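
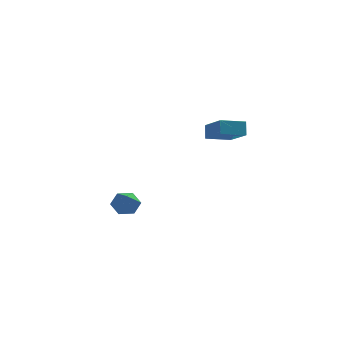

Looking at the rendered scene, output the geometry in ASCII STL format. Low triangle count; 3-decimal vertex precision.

solid 
facet normal -0.045 0.741 -0.671
outer loop
vertex -2.085 2.208 -5.119
vertex -2.531 2.639 -4.613
vertex -1.734 2.702 -4.597
endloop
endfacet
facet normal 0.857 -0.507 -0.096
outer loop
vertex -2.085 2.208 -5.119
vertex -1.734 2.702 -4.597
vertex -2.449 1.261 -3.367
endloop
endfacet
facet normal -0.045 0.741 -0.671
outer loop
vertex -1.734 2.702 -4.597
vertex -2.531 2.639 -4.613
vertex -2.18 3.133 -4.091
endloop
endfacet
facet normal 0.793 0.118 0.598
outer loop
vertex -1.734 2.702 -4.597
vertex -2.18 3.133 -4.091
vertex -2.449 1.261 -3.367
endloop
endfacet
facet normal -0.044 0.740 -0.671
outer loop
vertex -2.18 3.133 -4.091
vertex -2.531 2.639 -4.613
vertex -2.977 3.07 -4.108
endloop
endfacet
facet normal -0.049 0.366 0.929
outer loop
vertex -2.18 3.133 -4.091
vertex -2.977 3.07 -4.108
vertex -2.449 1.261 -3.367
endloop
endfacet
facet normal -0.044 0.740 -0.671
outer loop
vertex -2.977 3.07 -4.108
vertex -2.531 2.639 -4.613
vertex -3.329 2.576 -4.63
endloop
endfacet
facet normal -0.825 -0.009 0.565
outer loop
vertex -2.977 3.07 -4.108
vertex -3.329 2.576 -4.63
vertex -2.449 1.261 -3.367
endloop
endfacet
facet normal -0.044 0.741 -0.670
outer loop
vertex -3.329 2.576 -4.63
vertex -2.531 2.639 -4.613
vertex -2.883 2.145 -5.136
endloop
endfacet
facet normal -0.762 -0.635 -0.130
outer loop
vertex -3.329 2.576 -4.63
vertex -2.883 2.145 -5.136
vertex -2.449 1.261 -3.367
endloop
endfacet
facet normal -0.044 0.741 -0.670
outer loop
vertex -2.883 2.145 -5.136
vertex -2.531 2.639 -4.613
vertex -2.085 2.208 -5.119
endloop
endfacet
facet normal 0.080 -0.884 -0.461
outer loop
vertex -2.883 2.145 -5.136
vertex -2.085 2.208 -5.119
vertex -2.449 1.261 -3.367
endloop
endfacet
facet normal -0.930 -0.304 0.204
outer loop
vertex 2.194 -1.469 3.247
vertex 1.498 -0.007 2.253
vertex 2.196 -1.947 2.544
endloop
endfacet
facet normal 0.366 -0.769 0.524
outer loop
vertex 3.462 -1.533 2.267
vertex 2.194 -1.469 3.247
vertex 2.196 -1.947 2.544
endloop
endfacet
facet normal -0.931 -0.304 0.203
outer loop
vertex 2.196 -1.947 2.544
vertex 1.498 -0.007 2.253
vertex 1.501 -0.485 1.55
endloop
endfacet
facet normal 0.003 -0.561 -0.828
outer loop
vertex 1.501 -0.485 1.55
vertex 3.462 -1.533 2.267
vertex 2.196 -1.947 2.544
endloop
endfacet
facet normal -0.003 0.561 0.828
outer loop
vertex 2.194 -1.469 3.247
vertex 2.764 0.407 1.976
vertex 1.498 -0.007 2.253
endloop
endfacet
facet normal 0.366 -0.769 0.524
outer loop
vertex 3.459 -1.055 2.97
vertex 2.194 -1.469 3.247
vertex 3.462 -1.533 2.267
endloop
endfacet
facet normal -0.003 0.561 0.828
outer loop
vertex 3.459 -1.055 2.97
vertex 2.764 0.407 1.976
vertex 2.194 -1.469 3.247
endloop
endfacet
facet normal -0.366 0.769 -0.524
outer loop
vertex 1.498 -0.007 2.253
vertex 2.764 0.407 1.976
vertex 1.501 -0.485 1.55
endloop
endfacet
facet normal 0.003 -0.561 -0.828
outer loop
vertex 2.766 -0.071 1.273
vertex 3.462 -1.533 2.267
vertex 1.501 -0.485 1.55
endloop
endfacet
facet normal -0.366 0.769 -0.524
outer loop
vertex 1.501 -0.485 1.55
vertex 2.764 0.407 1.976
vertex 2.766 -0.071 1.273
endloop
endfacet
facet normal 0.930 0.305 -0.203
outer loop
vertex 2.766 -0.071 1.273
vertex 3.459 -1.055 2.97
vertex 3.462 -1.533 2.267
endloop
endfacet
facet normal 0.931 0.304 -0.204
outer loop
vertex 2.764 0.407 1.976
vertex 3.459 -1.055 2.97
vertex 2.766 -0.071 1.273
endloop
endfacet

endsolid


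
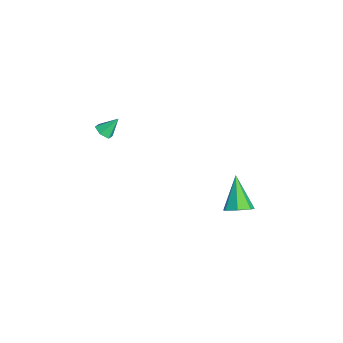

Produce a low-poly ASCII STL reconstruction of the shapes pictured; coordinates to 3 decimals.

solid 
facet normal 0.056 -0.655 -0.754
outer loop
vertex -2.533 -3.932 2.878
vertex -3.029 -4.11 2.996
vertex -2.964 -3.703 2.647
endloop
endfacet
facet normal 0.530 0.832 -0.164
outer loop
vertex -2.533 -3.932 2.878
vertex -2.964 -3.703 2.647
vertex -3.091 -3.39 3.824
endloop
endfacet
facet normal 0.059 -0.655 -0.753
outer loop
vertex -2.964 -3.703 2.647
vertex -3.029 -4.11 2.996
vertex -3.46 -3.882 2.764
endloop
endfacet
facet normal -0.383 0.882 -0.276
outer loop
vertex -2.964 -3.703 2.647
vertex -3.46 -3.882 2.764
vertex -3.091 -3.39 3.824
endloop
endfacet
facet normal 0.058 -0.656 -0.752
outer loop
vertex -3.46 -3.882 2.764
vertex -3.029 -4.11 2.996
vertex -3.524 -4.289 3.114
endloop
endfacet
facet normal -0.934 0.305 0.184
outer loop
vertex -3.46 -3.882 2.764
vertex -3.524 -4.289 3.114
vertex -3.091 -3.39 3.824
endloop
endfacet
facet normal 0.057 -0.655 -0.753
outer loop
vertex -3.524 -4.289 3.114
vertex -3.029 -4.11 2.996
vertex -3.093 -4.517 3.345
endloop
endfacet
facet normal -0.573 -0.320 0.754
outer loop
vertex -3.524 -4.289 3.114
vertex -3.093 -4.517 3.345
vertex -3.091 -3.39 3.824
endloop
endfacet
facet normal 0.056 -0.655 -0.754
outer loop
vertex -3.093 -4.517 3.345
vertex -3.029 -4.11 2.996
vertex -2.597 -4.339 3.227
endloop
endfacet
facet normal 0.338 -0.369 0.866
outer loop
vertex -3.093 -4.517 3.345
vertex -2.597 -4.339 3.227
vertex -3.091 -3.39 3.824
endloop
endfacet
facet normal 0.056 -0.655 -0.754
outer loop
vertex -2.597 -4.339 3.227
vertex -3.029 -4.11 2.996
vertex -2.533 -3.932 2.878
endloop
endfacet
facet normal 0.890 0.208 0.406
outer loop
vertex -2.597 -4.339 3.227
vertex -2.533 -3.932 2.878
vertex -3.091 -3.39 3.824
endloop
endfacet
facet normal 0.698 -0.033 -0.716
outer loop
vertex -1.991 2.278 -3.258
vertex -2.549 2.437 -3.809
vertex -2.098 2.951 -3.393
endloop
endfacet
facet normal 0.423 0.242 0.873
outer loop
vertex -1.991 2.278 -3.258
vertex -2.098 2.951 -3.393
vertex -3.951 2.503 -2.371
endloop
endfacet
facet normal 0.698 -0.033 -0.716
outer loop
vertex -2.098 2.951 -3.393
vertex -2.549 2.437 -3.809
vertex -2.544 3.237 -3.841
endloop
endfacet
facet normal 0.062 0.868 0.493
outer loop
vertex -2.098 2.951 -3.393
vertex -2.544 3.237 -3.841
vertex -3.951 2.503 -2.371
endloop
endfacet
facet normal 0.698 -0.033 -0.716
outer loop
vertex -2.544 3.237 -3.841
vertex -2.549 2.437 -3.809
vertex -2.994 2.921 -4.265
endloop
endfacet
facet normal -0.523 0.849 -0.077
outer loop
vertex -2.544 3.237 -3.841
vertex -2.994 2.921 -4.265
vertex -3.951 2.503 -2.371
endloop
endfacet
facet normal 0.698 -0.032 -0.715
outer loop
vertex -2.994 2.921 -4.265
vertex -2.549 2.437 -3.809
vertex -3.108 2.241 -4.346
endloop
endfacet
facet normal -0.892 0.198 -0.407
outer loop
vertex -2.994 2.921 -4.265
vertex -3.108 2.241 -4.346
vertex -3.951 2.503 -2.371
endloop
endfacet
facet normal 0.698 -0.033 -0.715
outer loop
vertex -3.108 2.241 -4.346
vertex -2.549 2.437 -3.809
vertex -2.801 1.709 -4.022
endloop
endfacet
facet normal -0.766 -0.593 -0.248
outer loop
vertex -3.108 2.241 -4.346
vertex -2.801 1.709 -4.022
vertex -3.951 2.503 -2.371
endloop
endfacet
facet normal 0.698 -0.032 -0.715
outer loop
vertex -2.801 1.709 -4.022
vertex -2.549 2.437 -3.809
vertex -2.304 1.726 -3.538
endloop
endfacet
facet normal -0.240 -0.930 0.280
outer loop
vertex -2.801 1.709 -4.022
vertex -2.304 1.726 -3.538
vertex -3.951 2.503 -2.371
endloop
endfacet
facet normal 0.698 -0.032 -0.716
outer loop
vertex -2.304 1.726 -3.538
vertex -2.549 2.437 -3.809
vertex -1.991 2.278 -3.258
endloop
endfacet
facet normal 0.288 -0.558 0.778
outer loop
vertex -2.304 1.726 -3.538
vertex -1.991 2.278 -3.258
vertex -3.951 2.503 -2.371
endloop
endfacet

endsolid


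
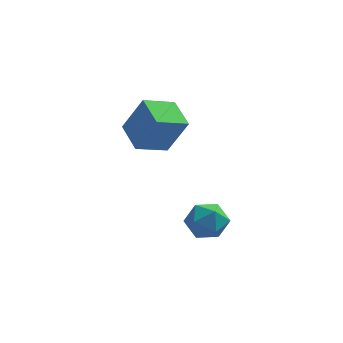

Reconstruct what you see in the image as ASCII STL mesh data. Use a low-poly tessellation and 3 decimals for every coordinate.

solid 
facet normal -0.258 -0.369 0.893
outer loop
vertex -1.105 -2.378 -1.535
vertex -1.05 -3.412 -1.947
vertex -0.146 -2.945 -1.493
endloop
endfacet
facet normal 0.101 0.242 0.965
outer loop
vertex -1.105 -2.378 -1.535
vertex -0.146 -2.945 -1.493
vertex -0.143 -1.864 -1.765
endloop
endfacet
facet normal -0.254 0.750 0.611
outer loop
vertex -1.105 -2.378 -1.535
vertex -0.143 -1.864 -1.765
vertex -1.045 -1.663 -2.387
endloop
endfacet
facet normal -0.833 0.451 0.320
outer loop
vertex -1.105 -2.378 -1.535
vertex -1.045 -1.663 -2.387
vertex -1.606 -2.62 -2.5
endloop
endfacet
facet normal -0.835 -0.241 0.494
outer loop
vertex -1.105 -2.378 -1.535
vertex -1.606 -2.62 -2.5
vertex -1.05 -3.412 -1.947
endloop
endfacet
facet normal 0.739 0.163 0.654
outer loop
vertex -0.143 -1.864 -1.765
vertex -0.146 -2.945 -1.493
vertex 0.506 -2.58 -2.32
endloop
endfacet
facet normal 0.158 -0.829 0.537
outer loop
vertex -0.146 -2.945 -1.493
vertex -1.05 -3.412 -1.947
vertex -0.055 -3.537 -2.433
endloop
endfacet
facet normal -0.777 -0.621 -0.108
outer loop
vertex -1.05 -3.412 -1.947
vertex -1.606 -2.62 -2.5
vertex -0.957 -3.336 -3.055
endloop
endfacet
facet normal -0.774 0.500 -0.390
outer loop
vertex -1.606 -2.62 -2.5
vertex -1.045 -1.663 -2.387
vertex -0.954 -2.255 -3.327
endloop
endfacet
facet normal 0.163 0.983 0.081
outer loop
vertex -1.045 -1.663 -2.387
vertex -0.143 -1.864 -1.765
vertex -0.05 -1.788 -2.873
endloop
endfacet
facet normal 0.833 -0.451 -0.320
outer loop
vertex 0.005 -2.822 -3.285
vertex 0.506 -2.58 -2.32
vertex -0.055 -3.537 -2.433
endloop
endfacet
facet normal 0.254 -0.750 -0.611
outer loop
vertex 0.005 -2.822 -3.285
vertex -0.055 -3.537 -2.433
vertex -0.957 -3.336 -3.055
endloop
endfacet
facet normal -0.101 -0.242 -0.965
outer loop
vertex 0.005 -2.822 -3.285
vertex -0.957 -3.336 -3.055
vertex -0.954 -2.255 -3.327
endloop
endfacet
facet normal 0.258 0.369 -0.893
outer loop
vertex 0.005 -2.822 -3.285
vertex -0.954 -2.255 -3.327
vertex -0.05 -1.788 -2.873
endloop
endfacet
facet normal 0.835 0.241 -0.494
outer loop
vertex 0.005 -2.822 -3.285
vertex -0.05 -1.788 -2.873
vertex 0.506 -2.58 -2.32
endloop
endfacet
facet normal 0.774 -0.500 0.390
outer loop
vertex -0.055 -3.537 -2.433
vertex 0.506 -2.58 -2.32
vertex -0.146 -2.945 -1.493
endloop
endfacet
facet normal -0.163 -0.983 -0.081
outer loop
vertex -0.957 -3.336 -3.055
vertex -0.055 -3.537 -2.433
vertex -1.05 -3.412 -1.947
endloop
endfacet
facet normal -0.739 -0.163 -0.654
outer loop
vertex -0.954 -2.255 -3.327
vertex -0.957 -3.336 -3.055
vertex -1.606 -2.62 -2.5
endloop
endfacet
facet normal -0.158 0.829 -0.537
outer loop
vertex -0.05 -1.788 -2.873
vertex -0.954 -2.255 -3.327
vertex -1.045 -1.663 -2.387
endloop
endfacet
facet normal 0.777 0.621 0.108
outer loop
vertex 0.506 -2.58 -2.32
vertex -0.05 -1.788 -2.873
vertex -0.143 -1.864 -1.765
endloop
endfacet
facet normal -0.753 -0.550 0.361
outer loop
vertex -2.858 -2.231 3.738
vertex -3.666 -0.805 4.225
vertex -3.832 -2.138 1.846
endloop
endfacet
facet normal 0.473 -0.834 -0.285
outer loop
vertex -2.514 -1.175 1.215
vertex -2.858 -2.231 3.738
vertex -3.832 -2.138 1.846
endloop
endfacet
facet normal -0.753 -0.550 0.361
outer loop
vertex -3.832 -2.138 1.846
vertex -3.666 -0.805 4.225
vertex -4.64 -0.712 2.333
endloop
endfacet
facet normal -0.457 0.044 -0.888
outer loop
vertex -4.64 -0.712 2.333
vertex -2.514 -1.175 1.215
vertex -3.832 -2.138 1.846
endloop
endfacet
facet normal 0.457 -0.044 0.888
outer loop
vertex -2.858 -2.231 3.738
vertex -2.348 0.158 3.594
vertex -3.666 -0.805 4.225
endloop
endfacet
facet normal 0.473 -0.834 -0.285
outer loop
vertex -1.54 -1.268 3.107
vertex -2.858 -2.231 3.738
vertex -2.514 -1.175 1.215
endloop
endfacet
facet normal 0.457 -0.044 0.888
outer loop
vertex -1.54 -1.268 3.107
vertex -2.348 0.158 3.594
vertex -2.858 -2.231 3.738
endloop
endfacet
facet normal -0.473 0.834 0.285
outer loop
vertex -3.666 -0.805 4.225
vertex -2.348 0.158 3.594
vertex -4.64 -0.712 2.333
endloop
endfacet
facet normal -0.457 0.044 -0.888
outer loop
vertex -3.322 0.251 1.702
vertex -2.514 -1.175 1.215
vertex -4.64 -0.712 2.333
endloop
endfacet
facet normal -0.473 0.834 0.285
outer loop
vertex -4.64 -0.712 2.333
vertex -2.348 0.158 3.594
vertex -3.322 0.251 1.702
endloop
endfacet
facet normal 0.753 0.550 -0.361
outer loop
vertex -3.322 0.251 1.702
vertex -1.54 -1.268 3.107
vertex -2.514 -1.175 1.215
endloop
endfacet
facet normal 0.753 0.550 -0.361
outer loop
vertex -2.348 0.158 3.594
vertex -1.54 -1.268 3.107
vertex -3.322 0.251 1.702
endloop
endfacet

endsolid


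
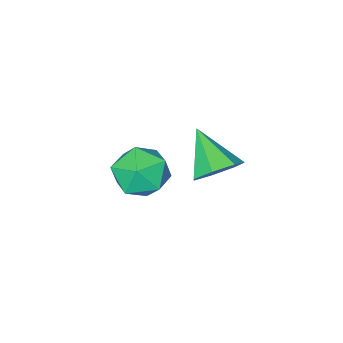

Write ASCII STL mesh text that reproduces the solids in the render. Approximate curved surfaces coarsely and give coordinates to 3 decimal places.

solid 
facet normal -0.004 0.298 0.955
outer loop
vertex 0.326 3.043 -0.725
vertex 0.781 2.139 -0.441
vertex 1.374 2.969 -0.698
endloop
endfacet
facet normal 0.047 0.857 0.513
outer loop
vertex 0.326 3.043 -0.725
vertex 1.374 2.969 -0.698
vertex 0.903 3.471 -1.493
endloop
endfacet
facet normal -0.521 0.850 0.082
outer loop
vertex 0.326 3.043 -0.725
vertex 0.903 3.471 -1.493
vertex 0.019 2.952 -1.727
endloop
endfacet
facet normal -0.923 0.287 0.257
outer loop
vertex 0.326 3.043 -0.725
vertex 0.019 2.952 -1.727
vertex -0.056 2.128 -1.077
endloop
endfacet
facet normal -0.604 -0.054 0.795
outer loop
vertex 0.326 3.043 -0.725
vertex -0.056 2.128 -1.077
vertex 0.781 2.139 -0.441
endloop
endfacet
facet normal 0.630 0.768 0.112
outer loop
vertex 0.903 3.471 -1.493
vertex 1.374 2.969 -0.698
vertex 1.716 2.832 -1.683
endloop
endfacet
facet normal 0.548 -0.136 0.826
outer loop
vertex 1.374 2.969 -0.698
vertex 0.781 2.139 -0.441
vertex 1.641 2.008 -1.033
endloop
endfacet
facet normal -0.422 -0.706 0.568
outer loop
vertex 0.781 2.139 -0.441
vertex -0.056 2.128 -1.077
vertex 0.757 1.489 -1.267
endloop
endfacet
facet normal -0.940 -0.155 -0.305
outer loop
vertex -0.056 2.128 -1.077
vertex 0.019 2.952 -1.727
vertex 0.286 1.991 -2.062
endloop
endfacet
facet normal -0.289 0.756 -0.587
outer loop
vertex 0.019 2.952 -1.727
vertex 0.903 3.471 -1.493
vertex 0.879 2.821 -2.319
endloop
endfacet
facet normal 0.923 -0.287 -0.257
outer loop
vertex 1.334 1.917 -2.035
vertex 1.716 2.832 -1.683
vertex 1.641 2.008 -1.033
endloop
endfacet
facet normal 0.521 -0.850 -0.082
outer loop
vertex 1.334 1.917 -2.035
vertex 1.641 2.008 -1.033
vertex 0.757 1.489 -1.267
endloop
endfacet
facet normal -0.047 -0.857 -0.513
outer loop
vertex 1.334 1.917 -2.035
vertex 0.757 1.489 -1.267
vertex 0.286 1.991 -2.062
endloop
endfacet
facet normal 0.004 -0.298 -0.955
outer loop
vertex 1.334 1.917 -2.035
vertex 0.286 1.991 -2.062
vertex 0.879 2.821 -2.319
endloop
endfacet
facet normal 0.604 0.054 -0.795
outer loop
vertex 1.334 1.917 -2.035
vertex 0.879 2.821 -2.319
vertex 1.716 2.832 -1.683
endloop
endfacet
facet normal 0.940 0.155 0.305
outer loop
vertex 1.641 2.008 -1.033
vertex 1.716 2.832 -1.683
vertex 1.374 2.969 -0.698
endloop
endfacet
facet normal 0.289 -0.756 0.587
outer loop
vertex 0.757 1.489 -1.267
vertex 1.641 2.008 -1.033
vertex 0.781 2.139 -0.441
endloop
endfacet
facet normal -0.630 -0.768 -0.112
outer loop
vertex 0.286 1.991 -2.062
vertex 0.757 1.489 -1.267
vertex -0.056 2.128 -1.077
endloop
endfacet
facet normal -0.548 0.136 -0.826
outer loop
vertex 0.879 2.821 -2.319
vertex 0.286 1.991 -2.062
vertex 0.019 2.952 -1.727
endloop
endfacet
facet normal 0.422 0.706 -0.568
outer loop
vertex 1.716 2.832 -1.683
vertex 0.879 2.821 -2.319
vertex 0.903 3.471 -1.493
endloop
endfacet
facet normal 0.134 0.767 -0.628
outer loop
vertex -1.806 1.832 -3.81
vertex -2.737 1.938 -3.88
vertex -2.146 2.336 -3.267
endloop
endfacet
facet normal 0.758 -0.168 0.631
outer loop
vertex -1.806 1.832 -3.81
vertex -2.146 2.336 -3.267
vertex -2.983 0.542 -2.74
endloop
endfacet
facet normal 0.134 0.767 -0.627
outer loop
vertex -2.146 2.336 -3.267
vertex -2.737 1.938 -3.88
vertex -2.932 2.54 -3.185
endloop
endfacet
facet normal 0.155 0.211 0.965
outer loop
vertex -2.146 2.336 -3.267
vertex -2.932 2.54 -3.185
vertex -2.983 0.542 -2.74
endloop
endfacet
facet normal 0.137 0.767 -0.626
outer loop
vertex -2.932 2.54 -3.185
vertex -2.737 1.938 -3.88
vertex -3.57 2.292 -3.628
endloop
endfacet
facet normal -0.608 0.187 0.771
outer loop
vertex -2.932 2.54 -3.185
vertex -3.57 2.292 -3.628
vertex -2.983 0.542 -2.74
endloop
endfacet
facet normal 0.136 0.767 -0.627
outer loop
vertex -3.57 2.292 -3.628
vertex -2.737 1.938 -3.88
vertex -3.582 1.777 -4.26
endloop
endfacet
facet normal -0.955 -0.220 0.198
outer loop
vertex -3.57 2.292 -3.628
vertex -3.582 1.777 -4.26
vertex -2.983 0.542 -2.74
endloop
endfacet
facet normal 0.135 0.768 -0.626
outer loop
vertex -3.582 1.777 -4.26
vertex -2.737 1.938 -3.88
vertex -2.957 1.384 -4.607
endloop
endfacet
facet normal -0.627 -0.707 -0.328
outer loop
vertex -3.582 1.777 -4.26
vertex -2.957 1.384 -4.607
vertex -2.983 0.542 -2.74
endloop
endfacet
facet normal 0.136 0.768 -0.626
outer loop
vertex -2.957 1.384 -4.607
vertex -2.737 1.938 -3.88
vertex -2.166 1.408 -4.406
endloop
endfacet
facet normal 0.131 -0.904 -0.406
outer loop
vertex -2.957 1.384 -4.607
vertex -2.166 1.408 -4.406
vertex -2.983 0.542 -2.74
endloop
endfacet
facet normal 0.135 0.767 -0.627
outer loop
vertex -2.166 1.408 -4.406
vertex -2.737 1.938 -3.88
vertex -1.806 1.832 -3.81
endloop
endfacet
facet normal 0.747 -0.664 0.021
outer loop
vertex -2.166 1.408 -4.406
vertex -1.806 1.832 -3.81
vertex -2.983 0.542 -2.74
endloop
endfacet

endsolid


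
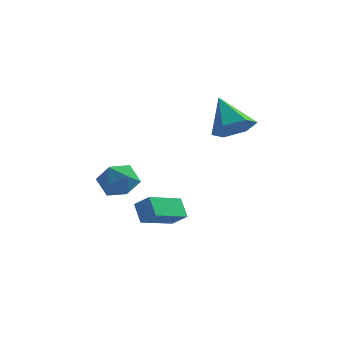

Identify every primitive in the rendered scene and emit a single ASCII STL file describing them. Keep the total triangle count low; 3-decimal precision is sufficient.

solid 
facet normal -0.493 -0.801 0.339
outer loop
vertex 1.289 0.389 -1.816
vertex 0.795 1.033 -1.015
vertex 0.519 0.593 -2.454
endloop
endfacet
facet normal 0.433 -0.564 -0.703
outer loop
vertex 1.525 2.227 -3.145
vertex 1.289 0.389 -1.816
vertex 0.519 0.593 -2.454
endloop
endfacet
facet normal -0.492 -0.802 0.339
outer loop
vertex 0.519 0.593 -2.454
vertex 0.795 1.033 -1.015
vertex 0.025 1.236 -1.652
endloop
endfacet
facet normal -0.754 0.200 -0.625
outer loop
vertex 0.025 1.236 -1.652
vertex 1.525 2.227 -3.145
vertex 0.519 0.593 -2.454
endloop
endfacet
facet normal 0.754 -0.200 0.626
outer loop
vertex 1.289 0.389 -1.816
vertex 1.801 2.667 -1.706
vertex 0.795 1.033 -1.015
endloop
endfacet
facet normal 0.433 -0.564 -0.703
outer loop
vertex 2.295 2.024 -2.508
vertex 1.289 0.389 -1.816
vertex 1.525 2.227 -3.145
endloop
endfacet
facet normal 0.755 -0.200 0.625
outer loop
vertex 2.295 2.024 -2.508
vertex 1.801 2.667 -1.706
vertex 1.289 0.389 -1.816
endloop
endfacet
facet normal -0.433 0.564 0.703
outer loop
vertex 0.795 1.033 -1.015
vertex 1.801 2.667 -1.706
vertex 0.025 1.236 -1.652
endloop
endfacet
facet normal -0.754 0.199 -0.626
outer loop
vertex 1.031 2.871 -2.344
vertex 1.525 2.227 -3.145
vertex 0.025 1.236 -1.652
endloop
endfacet
facet normal -0.433 0.564 0.703
outer loop
vertex 0.025 1.236 -1.652
vertex 1.801 2.667 -1.706
vertex 1.031 2.871 -2.344
endloop
endfacet
facet normal 0.493 0.801 -0.340
outer loop
vertex 1.031 2.871 -2.344
vertex 2.295 2.024 -2.508
vertex 1.525 2.227 -3.145
endloop
endfacet
facet normal 0.493 0.801 -0.339
outer loop
vertex 1.801 2.667 -1.706
vertex 2.295 2.024 -2.508
vertex 1.031 2.871 -2.344
endloop
endfacet
facet normal 0.295 -0.179 0.939
outer loop
vertex -0.234 1.462 0.682
vertex -0.975 0.706 0.77
vertex -0.003 0.46 0.418
endloop
endfacet
facet normal 0.840 0.051 0.541
outer loop
vertex -0.234 1.462 0.682
vertex -0.003 0.46 0.418
vertex 0.339 1.261 -0.189
endloop
endfacet
facet normal 0.667 0.691 0.279
outer loop
vertex -0.234 1.462 0.682
vertex 0.339 1.261 -0.189
vertex -0.421 2.003 -0.212
endloop
endfacet
facet normal 0.013 0.857 0.516
outer loop
vertex -0.234 1.462 0.682
vertex -0.421 2.003 -0.212
vertex -1.233 1.659 0.38
endloop
endfacet
facet normal -0.216 0.319 0.923
outer loop
vertex -0.234 1.462 0.682
vertex -1.233 1.659 0.38
vertex -0.975 0.706 0.77
endloop
endfacet
facet normal 0.917 -0.398 -0.008
outer loop
vertex 0.339 1.261 -0.189
vertex -0.003 0.46 0.418
vertex -0.047 0.381 -0.64
endloop
endfacet
facet normal 0.035 -0.771 0.636
outer loop
vertex -0.003 0.46 0.418
vertex -0.975 0.706 0.77
vertex -0.859 0.037 -0.048
endloop
endfacet
facet normal -0.792 0.035 0.610
outer loop
vertex -0.975 0.706 0.77
vertex -1.233 1.659 0.38
vertex -1.619 0.779 -0.071
endloop
endfacet
facet normal -0.420 0.906 -0.050
outer loop
vertex -1.233 1.659 0.38
vertex -0.421 2.003 -0.212
vertex -1.277 1.58 -0.678
endloop
endfacet
facet normal 0.637 0.639 -0.432
outer loop
vertex -0.421 2.003 -0.212
vertex 0.339 1.261 -0.189
vertex -0.305 1.334 -1.03
endloop
endfacet
facet normal -0.013 -0.857 -0.516
outer loop
vertex -1.046 0.578 -0.942
vertex -0.047 0.381 -0.64
vertex -0.859 0.037 -0.048
endloop
endfacet
facet normal -0.667 -0.691 -0.279
outer loop
vertex -1.046 0.578 -0.942
vertex -0.859 0.037 -0.048
vertex -1.619 0.779 -0.071
endloop
endfacet
facet normal -0.840 -0.051 -0.541
outer loop
vertex -1.046 0.578 -0.942
vertex -1.619 0.779 -0.071
vertex -1.277 1.58 -0.678
endloop
endfacet
facet normal -0.295 0.179 -0.939
outer loop
vertex -1.046 0.578 -0.942
vertex -1.277 1.58 -0.678
vertex -0.305 1.334 -1.03
endloop
endfacet
facet normal 0.216 -0.319 -0.923
outer loop
vertex -1.046 0.578 -0.942
vertex -0.305 1.334 -1.03
vertex -0.047 0.381 -0.64
endloop
endfacet
facet normal 0.420 -0.906 0.050
outer loop
vertex -0.859 0.037 -0.048
vertex -0.047 0.381 -0.64
vertex -0.003 0.46 0.418
endloop
endfacet
facet normal -0.637 -0.639 0.432
outer loop
vertex -1.619 0.779 -0.071
vertex -0.859 0.037 -0.048
vertex -0.975 0.706 0.77
endloop
endfacet
facet normal -0.917 0.398 0.008
outer loop
vertex -1.277 1.58 -0.678
vertex -1.619 0.779 -0.071
vertex -1.233 1.659 0.38
endloop
endfacet
facet normal -0.035 0.771 -0.636
outer loop
vertex -0.305 1.334 -1.03
vertex -1.277 1.58 -0.678
vertex -0.421 2.003 -0.212
endloop
endfacet
facet normal 0.792 -0.035 -0.610
outer loop
vertex -0.047 0.381 -0.64
vertex -0.305 1.334 -1.03
vertex 0.339 1.261 -0.189
endloop
endfacet
facet normal 0.498 -0.524 -0.691
outer loop
vertex 4.88 2.332 3.742
vertex 4.26 2.773 2.961
vertex 5.188 3.26 3.261
endloop
endfacet
facet normal 0.537 0.241 0.809
outer loop
vertex 4.88 2.332 3.742
vertex 5.188 3.26 3.261
vertex 3.24 3.847 4.379
endloop
endfacet
facet normal 0.498 -0.524 -0.691
outer loop
vertex 5.188 3.26 3.261
vertex 4.26 2.773 2.961
vertex 4.569 3.702 2.48
endloop
endfacet
facet normal 0.387 0.900 0.202
outer loop
vertex 5.188 3.26 3.261
vertex 4.569 3.702 2.48
vertex 3.24 3.847 4.379
endloop
endfacet
facet normal 0.497 -0.524 -0.692
outer loop
vertex 4.569 3.702 2.48
vertex 4.26 2.773 2.961
vertex 3.64 3.215 2.181
endloop
endfacet
facet normal -0.358 0.878 -0.318
outer loop
vertex 4.569 3.702 2.48
vertex 3.64 3.215 2.181
vertex 3.24 3.847 4.379
endloop
endfacet
facet normal 0.497 -0.524 -0.692
outer loop
vertex 3.64 3.215 2.181
vertex 4.26 2.773 2.961
vertex 3.332 2.287 2.662
endloop
endfacet
facet normal -0.953 0.197 -0.230
outer loop
vertex 3.64 3.215 2.181
vertex 3.332 2.287 2.662
vertex 3.24 3.847 4.379
endloop
endfacet
facet normal 0.497 -0.524 -0.692
outer loop
vertex 3.332 2.287 2.662
vertex 4.26 2.773 2.961
vertex 3.952 1.845 3.442
endloop
endfacet
facet normal -0.803 -0.462 0.377
outer loop
vertex 3.332 2.287 2.662
vertex 3.952 1.845 3.442
vertex 3.24 3.847 4.379
endloop
endfacet
facet normal 0.498 -0.524 -0.691
outer loop
vertex 3.952 1.845 3.442
vertex 4.26 2.773 2.961
vertex 4.88 2.332 3.742
endloop
endfacet
facet normal -0.059 -0.440 0.896
outer loop
vertex 3.952 1.845 3.442
vertex 4.88 2.332 3.742
vertex 3.24 3.847 4.379
endloop
endfacet

endsolid


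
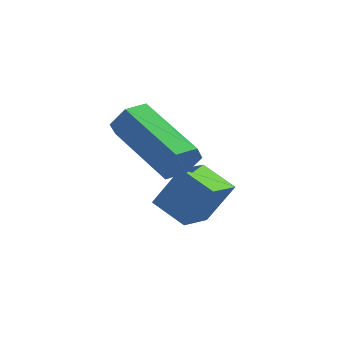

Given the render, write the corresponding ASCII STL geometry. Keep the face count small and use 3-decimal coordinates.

solid 
facet normal 0.890 -0.035 -0.455
outer loop
vertex 2.273 -0.002 0.138
vertex 2.049 0.373 -0.329
vertex 2.323 0.634 0.187
endloop
endfacet
facet normal 0.449 -0.104 0.887
outer loop
vertex 2.273 -0.002 0.138
vertex 2.323 0.634 0.187
vertex 0.395 0.071 1.097
endloop
endfacet
facet normal 0.449 -0.104 0.887
outer loop
vertex 0.395 0.071 1.097
vertex 2.323 0.634 0.187
vertex 0.445 0.708 1.146
endloop
endfacet
facet normal -0.890 0.035 0.454
outer loop
vertex 0.395 0.071 1.097
vertex 0.445 0.708 1.146
vertex 0.171 0.447 0.629
endloop
endfacet
facet normal 0.890 -0.035 -0.455
outer loop
vertex 2.323 0.634 0.187
vertex 2.049 0.373 -0.329
vertex 2.099 1.009 -0.28
endloop
endfacet
facet normal 0.292 0.809 0.510
outer loop
vertex 2.323 0.634 0.187
vertex 2.099 1.009 -0.28
vertex 0.445 0.708 1.146
endloop
endfacet
facet normal 0.292 0.810 0.509
outer loop
vertex 0.445 0.708 1.146
vertex 2.099 1.009 -0.28
vertex 0.221 1.083 0.678
endloop
endfacet
facet normal -0.890 0.035 0.454
outer loop
vertex 0.445 0.708 1.146
vertex 0.221 1.083 0.678
vertex 0.171 0.447 0.629
endloop
endfacet
facet normal 0.890 -0.035 -0.454
outer loop
vertex 2.099 1.009 -0.28
vertex 2.049 0.373 -0.329
vertex 1.825 0.749 -0.797
endloop
endfacet
facet normal -0.156 0.913 -0.377
outer loop
vertex 2.099 1.009 -0.28
vertex 1.825 0.749 -0.797
vertex 0.221 1.083 0.678
endloop
endfacet
facet normal -0.157 0.912 -0.378
outer loop
vertex 0.221 1.083 0.678
vertex 1.825 0.749 -0.797
vertex -0.053 0.822 0.162
endloop
endfacet
facet normal -0.890 0.035 0.455
outer loop
vertex 0.221 1.083 0.678
vertex -0.053 0.822 0.162
vertex 0.171 0.447 0.629
endloop
endfacet
facet normal 0.890 -0.035 -0.454
outer loop
vertex 1.825 0.749 -0.797
vertex 2.049 0.373 -0.329
vertex 1.775 0.112 -0.846
endloop
endfacet
facet normal -0.449 0.104 -0.887
outer loop
vertex 1.825 0.749 -0.797
vertex 1.775 0.112 -0.846
vertex -0.053 0.822 0.162
endloop
endfacet
facet normal -0.449 0.104 -0.887
outer loop
vertex -0.053 0.822 0.162
vertex 1.775 0.112 -0.846
vertex -0.103 0.186 0.113
endloop
endfacet
facet normal -0.890 0.035 0.455
outer loop
vertex -0.053 0.822 0.162
vertex -0.103 0.186 0.113
vertex 0.171 0.447 0.629
endloop
endfacet
facet normal 0.890 -0.035 -0.454
outer loop
vertex 1.775 0.112 -0.846
vertex 2.049 0.373 -0.329
vertex 1.999 -0.263 -0.378
endloop
endfacet
facet normal -0.292 -0.810 -0.509
outer loop
vertex 1.775 0.112 -0.846
vertex 1.999 -0.263 -0.378
vertex -0.103 0.186 0.113
endloop
endfacet
facet normal -0.292 -0.809 -0.510
outer loop
vertex -0.103 0.186 0.113
vertex 1.999 -0.263 -0.378
vertex 0.121 -0.189 0.58
endloop
endfacet
facet normal -0.890 0.035 0.455
outer loop
vertex -0.103 0.186 0.113
vertex 0.121 -0.189 0.58
vertex 0.171 0.447 0.629
endloop
endfacet
facet normal 0.890 -0.035 -0.455
outer loop
vertex 1.999 -0.263 -0.378
vertex 2.049 0.373 -0.329
vertex 2.273 -0.002 0.138
endloop
endfacet
facet normal 0.157 -0.912 0.378
outer loop
vertex 1.999 -0.263 -0.378
vertex 2.273 -0.002 0.138
vertex 0.121 -0.189 0.58
endloop
endfacet
facet normal 0.157 -0.913 0.376
outer loop
vertex 0.121 -0.189 0.58
vertex 2.273 -0.002 0.138
vertex 0.395 0.071 1.097
endloop
endfacet
facet normal -0.890 0.035 0.454
outer loop
vertex 0.121 -0.189 0.58
vertex 0.395 0.071 1.097
vertex 0.171 0.447 0.629
endloop
endfacet
facet normal -0.876 -0.144 0.461
outer loop
vertex 1.14 1.195 -0.992
vertex 0.838 2.256 -1.235
vertex 0.581 0.762 -2.189
endloop
endfacet
facet normal 0.268 -0.939 0.215
outer loop
vertex 1.562 0.924 -2.705
vertex 1.14 1.195 -0.992
vertex 0.581 0.762 -2.189
endloop
endfacet
facet normal -0.876 -0.144 0.461
outer loop
vertex 0.581 0.762 -2.189
vertex 0.838 2.256 -1.235
vertex 0.279 1.824 -2.432
endloop
endfacet
facet normal -0.402 -0.311 -0.861
outer loop
vertex 0.279 1.824 -2.432
vertex 1.562 0.924 -2.705
vertex 0.581 0.762 -2.189
endloop
endfacet
facet normal 0.402 0.312 0.861
outer loop
vertex 1.14 1.195 -0.992
vertex 1.819 2.418 -1.751
vertex 0.838 2.256 -1.235
endloop
endfacet
facet normal 0.267 -0.940 0.214
outer loop
vertex 2.121 1.356 -1.508
vertex 1.14 1.195 -0.992
vertex 1.562 0.924 -2.705
endloop
endfacet
facet normal 0.402 0.311 0.861
outer loop
vertex 2.121 1.356 -1.508
vertex 1.819 2.418 -1.751
vertex 1.14 1.195 -0.992
endloop
endfacet
facet normal -0.268 0.939 -0.214
outer loop
vertex 0.838 2.256 -1.235
vertex 1.819 2.418 -1.751
vertex 0.279 1.824 -2.432
endloop
endfacet
facet normal -0.402 -0.312 -0.861
outer loop
vertex 1.26 1.985 -2.948
vertex 1.562 0.924 -2.705
vertex 0.279 1.824 -2.432
endloop
endfacet
facet normal -0.267 0.939 -0.215
outer loop
vertex 0.279 1.824 -2.432
vertex 1.819 2.418 -1.751
vertex 1.26 1.985 -2.948
endloop
endfacet
facet normal 0.876 0.144 -0.461
outer loop
vertex 1.26 1.985 -2.948
vertex 2.121 1.356 -1.508
vertex 1.562 0.924 -2.705
endloop
endfacet
facet normal 0.876 0.144 -0.461
outer loop
vertex 1.819 2.418 -1.751
vertex 2.121 1.356 -1.508
vertex 1.26 1.985 -2.948
endloop
endfacet

endsolid


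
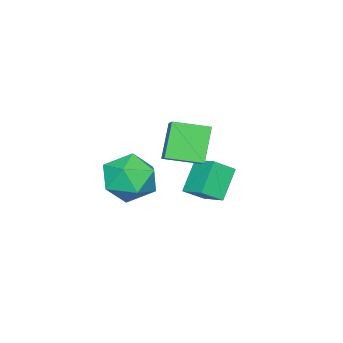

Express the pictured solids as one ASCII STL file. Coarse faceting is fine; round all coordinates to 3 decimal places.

solid 
facet normal -0.616 0.423 0.665
outer loop
vertex 1.908 1.996 2.691
vertex 2.588 1.542 3.61
vertex 2.846 2.651 3.143
endloop
endfacet
facet normal -0.591 0.804 0.062
outer loop
vertex 1.908 1.996 2.691
vertex 2.846 2.651 3.143
vertex 2.657 2.606 1.929
endloop
endfacet
facet normal -0.793 0.380 -0.475
outer loop
vertex 1.908 1.996 2.691
vertex 2.657 2.606 1.929
vertex 2.283 1.469 1.644
endloop
endfacet
facet normal -0.943 -0.263 -0.205
outer loop
vertex 1.908 1.996 2.691
vertex 2.283 1.469 1.644
vertex 2.24 0.812 2.683
endloop
endfacet
facet normal -0.833 -0.237 0.499
outer loop
vertex 1.908 1.996 2.691
vertex 2.24 0.812 2.683
vertex 2.588 1.542 3.61
endloop
endfacet
facet normal 0.088 0.995 -0.051
outer loop
vertex 2.657 2.606 1.929
vertex 2.846 2.651 3.143
vertex 3.8 2.528 2.377
endloop
endfacet
facet normal 0.047 0.378 0.924
outer loop
vertex 2.846 2.651 3.143
vertex 2.588 1.542 3.61
vertex 3.757 1.871 3.416
endloop
endfacet
facet normal -0.305 -0.689 0.657
outer loop
vertex 2.588 1.542 3.61
vertex 2.24 0.812 2.683
vertex 3.383 0.734 3.131
endloop
endfacet
facet normal -0.482 -0.732 -0.483
outer loop
vertex 2.24 0.812 2.683
vertex 2.283 1.469 1.644
vertex 3.194 0.689 1.917
endloop
endfacet
facet normal -0.240 0.310 -0.920
outer loop
vertex 2.283 1.469 1.644
vertex 2.657 2.606 1.929
vertex 3.452 1.798 1.45
endloop
endfacet
facet normal 0.943 0.263 0.205
outer loop
vertex 4.132 1.344 2.369
vertex 3.8 2.528 2.377
vertex 3.757 1.871 3.416
endloop
endfacet
facet normal 0.793 -0.380 0.475
outer loop
vertex 4.132 1.344 2.369
vertex 3.757 1.871 3.416
vertex 3.383 0.734 3.131
endloop
endfacet
facet normal 0.591 -0.804 -0.062
outer loop
vertex 4.132 1.344 2.369
vertex 3.383 0.734 3.131
vertex 3.194 0.689 1.917
endloop
endfacet
facet normal 0.616 -0.423 -0.665
outer loop
vertex 4.132 1.344 2.369
vertex 3.194 0.689 1.917
vertex 3.452 1.798 1.45
endloop
endfacet
facet normal 0.833 0.237 -0.499
outer loop
vertex 4.132 1.344 2.369
vertex 3.452 1.798 1.45
vertex 3.8 2.528 2.377
endloop
endfacet
facet normal 0.482 0.732 0.483
outer loop
vertex 3.757 1.871 3.416
vertex 3.8 2.528 2.377
vertex 2.846 2.651 3.143
endloop
endfacet
facet normal 0.240 -0.310 0.920
outer loop
vertex 3.383 0.734 3.131
vertex 3.757 1.871 3.416
vertex 2.588 1.542 3.61
endloop
endfacet
facet normal -0.088 -0.995 0.051
outer loop
vertex 3.194 0.689 1.917
vertex 3.383 0.734 3.131
vertex 2.24 0.812 2.683
endloop
endfacet
facet normal -0.047 -0.378 -0.924
outer loop
vertex 3.452 1.798 1.45
vertex 3.194 0.689 1.917
vertex 2.283 1.469 1.644
endloop
endfacet
facet normal 0.305 0.689 -0.657
outer loop
vertex 3.8 2.528 2.377
vertex 3.452 1.798 1.45
vertex 2.657 2.606 1.929
endloop
endfacet
facet normal -0.669 -0.052 0.742
outer loop
vertex -1.086 2.897 1.836
vertex -1.829 3.448 1.205
vertex -1.522 1.767 1.364
endloop
endfacet
facet normal 0.663 -0.492 0.564
outer loop
vertex -0.431 1.852 0.155
vertex -1.086 2.897 1.836
vertex -1.522 1.767 1.364
endloop
endfacet
facet normal -0.669 -0.052 0.741
outer loop
vertex -1.522 1.767 1.364
vertex -1.829 3.448 1.205
vertex -2.265 2.318 0.732
endloop
endfacet
facet normal -0.335 -0.869 -0.364
outer loop
vertex -2.265 2.318 0.732
vertex -0.431 1.852 0.155
vertex -1.522 1.767 1.364
endloop
endfacet
facet normal 0.335 0.869 0.364
outer loop
vertex -1.086 2.897 1.836
vertex -0.738 3.533 -0.004
vertex -1.829 3.448 1.205
endloop
endfacet
facet normal 0.663 -0.492 0.564
outer loop
vertex 0.005 2.982 0.628
vertex -1.086 2.897 1.836
vertex -0.431 1.852 0.155
endloop
endfacet
facet normal 0.335 0.869 0.364
outer loop
vertex 0.005 2.982 0.628
vertex -0.738 3.533 -0.004
vertex -1.086 2.897 1.836
endloop
endfacet
facet normal -0.663 0.492 -0.564
outer loop
vertex -1.829 3.448 1.205
vertex -0.738 3.533 -0.004
vertex -2.265 2.318 0.732
endloop
endfacet
facet normal -0.335 -0.869 -0.364
outer loop
vertex -1.174 2.403 -0.476
vertex -0.431 1.852 0.155
vertex -2.265 2.318 0.732
endloop
endfacet
facet normal -0.663 0.492 -0.564
outer loop
vertex -2.265 2.318 0.732
vertex -0.738 3.533 -0.004
vertex -1.174 2.403 -0.476
endloop
endfacet
facet normal 0.669 0.052 -0.742
outer loop
vertex -1.174 2.403 -0.476
vertex 0.005 2.982 0.628
vertex -0.431 1.852 0.155
endloop
endfacet
facet normal 0.669 0.052 -0.741
outer loop
vertex -0.738 3.533 -0.004
vertex 0.005 2.982 0.628
vertex -1.174 2.403 -0.476
endloop
endfacet
facet normal -0.523 -0.138 0.841
outer loop
vertex 1.582 2.647 5.176
vertex 0.797 3.906 4.894
vertex 0.657 1.915 4.48
endloop
endfacet
facet normal 0.519 -0.834 0.187
outer loop
vertex 1.563 2.154 3.026
vertex 1.582 2.647 5.176
vertex 0.657 1.915 4.48
endloop
endfacet
facet normal -0.523 -0.138 0.841
outer loop
vertex 0.657 1.915 4.48
vertex 0.797 3.906 4.894
vertex -0.128 3.174 4.199
endloop
endfacet
facet normal -0.675 -0.534 -0.509
outer loop
vertex -0.128 3.174 4.199
vertex 1.563 2.154 3.026
vertex 0.657 1.915 4.48
endloop
endfacet
facet normal 0.675 0.535 0.508
outer loop
vertex 1.582 2.647 5.176
vertex 1.703 4.145 3.44
vertex 0.797 3.906 4.894
endloop
endfacet
facet normal 0.520 -0.834 0.187
outer loop
vertex 2.488 2.886 3.721
vertex 1.582 2.647 5.176
vertex 1.563 2.154 3.026
endloop
endfacet
facet normal 0.675 0.534 0.508
outer loop
vertex 2.488 2.886 3.721
vertex 1.703 4.145 3.44
vertex 1.582 2.647 5.176
endloop
endfacet
facet normal -0.520 0.834 -0.187
outer loop
vertex 0.797 3.906 4.894
vertex 1.703 4.145 3.44
vertex -0.128 3.174 4.199
endloop
endfacet
facet normal -0.675 -0.535 -0.508
outer loop
vertex 0.778 3.413 2.744
vertex 1.563 2.154 3.026
vertex -0.128 3.174 4.199
endloop
endfacet
facet normal -0.520 0.834 -0.187
outer loop
vertex -0.128 3.174 4.199
vertex 1.703 4.145 3.44
vertex 0.778 3.413 2.744
endloop
endfacet
facet normal 0.523 0.138 -0.841
outer loop
vertex 0.778 3.413 2.744
vertex 2.488 2.886 3.721
vertex 1.563 2.154 3.026
endloop
endfacet
facet normal 0.523 0.138 -0.841
outer loop
vertex 1.703 4.145 3.44
vertex 2.488 2.886 3.721
vertex 0.778 3.413 2.744
endloop
endfacet

endsolid


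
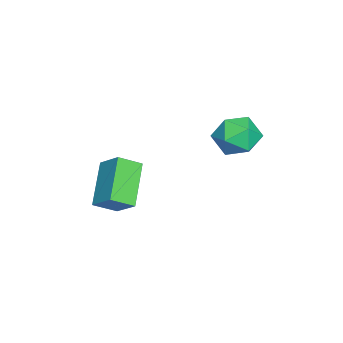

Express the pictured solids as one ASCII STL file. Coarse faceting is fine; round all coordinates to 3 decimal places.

solid 
facet normal -0.423 -0.659 -0.622
outer loop
vertex -0.811 -2.782 -4.544
vertex -2.411 -2.898 -3.332
vertex -1.274 -1.98 -5.079
endloop
endfacet
facet normal 0.796 0.057 -0.603
outer loop
vertex -0.749 -1.162 -4.308
vertex -0.811 -2.782 -4.544
vertex -1.274 -1.98 -5.079
endloop
endfacet
facet normal -0.424 -0.659 -0.622
outer loop
vertex -1.274 -1.98 -5.079
vertex -2.411 -2.898 -3.332
vertex -2.874 -2.095 -3.867
endloop
endfacet
facet normal -0.433 0.750 -0.501
outer loop
vertex -2.874 -2.095 -3.867
vertex -0.749 -1.162 -4.308
vertex -1.274 -1.98 -5.079
endloop
endfacet
facet normal 0.433 -0.750 0.500
outer loop
vertex -0.811 -2.782 -4.544
vertex -1.886 -2.08 -2.561
vertex -2.411 -2.898 -3.332
endloop
endfacet
facet normal 0.796 0.057 -0.603
outer loop
vertex -0.286 -1.965 -3.773
vertex -0.811 -2.782 -4.544
vertex -0.749 -1.162 -4.308
endloop
endfacet
facet normal 0.433 -0.750 0.500
outer loop
vertex -0.286 -1.965 -3.773
vertex -1.886 -2.08 -2.561
vertex -0.811 -2.782 -4.544
endloop
endfacet
facet normal -0.796 -0.057 0.603
outer loop
vertex -2.411 -2.898 -3.332
vertex -1.886 -2.08 -2.561
vertex -2.874 -2.095 -3.867
endloop
endfacet
facet normal -0.433 0.750 -0.500
outer loop
vertex -2.349 -1.278 -3.096
vertex -0.749 -1.162 -4.308
vertex -2.874 -2.095 -3.867
endloop
endfacet
facet normal -0.796 -0.057 0.603
outer loop
vertex -2.874 -2.095 -3.867
vertex -1.886 -2.08 -2.561
vertex -2.349 -1.278 -3.096
endloop
endfacet
facet normal 0.423 0.659 0.622
outer loop
vertex -2.349 -1.278 -3.096
vertex -0.286 -1.965 -3.773
vertex -0.749 -1.162 -4.308
endloop
endfacet
facet normal 0.423 0.659 0.622
outer loop
vertex -1.886 -2.08 -2.561
vertex -0.286 -1.965 -3.773
vertex -2.349 -1.278 -3.096
endloop
endfacet
facet normal -0.145 0.765 0.627
outer loop
vertex -2.498 3.133 -1.036
vertex -2.88 2.513 -0.368
vertex -1.909 2.7 -0.371
endloop
endfacet
facet normal 0.418 0.885 0.206
outer loop
vertex -2.498 3.133 -1.036
vertex -1.909 2.7 -0.371
vertex -1.617 2.781 -1.312
endloop
endfacet
facet normal 0.196 0.860 -0.472
outer loop
vertex -2.498 3.133 -1.036
vertex -1.617 2.781 -1.312
vertex -2.406 2.643 -1.89
endloop
endfacet
facet normal -0.505 0.724 -0.470
outer loop
vertex -2.498 3.133 -1.036
vertex -2.406 2.643 -1.89
vertex -3.187 2.477 -1.307
endloop
endfacet
facet normal -0.716 0.666 0.209
outer loop
vertex -2.498 3.133 -1.036
vertex -3.187 2.477 -1.307
vertex -2.88 2.513 -0.368
endloop
endfacet
facet normal 0.884 0.355 0.305
outer loop
vertex -1.617 2.781 -1.312
vertex -1.909 2.7 -0.371
vertex -1.453 1.943 -0.813
endloop
endfacet
facet normal -0.028 0.161 0.987
outer loop
vertex -1.909 2.7 -0.371
vertex -2.88 2.513 -0.368
vertex -2.234 1.777 -0.23
endloop
endfacet
facet normal -0.950 -0.001 0.311
outer loop
vertex -2.88 2.513 -0.368
vertex -3.187 2.477 -1.307
vertex -3.023 1.639 -0.808
endloop
endfacet
facet normal -0.608 0.094 -0.788
outer loop
vertex -3.187 2.477 -1.307
vertex -2.406 2.643 -1.89
vertex -2.731 1.72 -1.749
endloop
endfacet
facet normal 0.525 0.313 -0.792
outer loop
vertex -2.406 2.643 -1.89
vertex -1.617 2.781 -1.312
vertex -1.76 1.907 -1.752
endloop
endfacet
facet normal 0.505 -0.724 0.470
outer loop
vertex -2.142 1.287 -1.084
vertex -1.453 1.943 -0.813
vertex -2.234 1.777 -0.23
endloop
endfacet
facet normal -0.196 -0.860 0.472
outer loop
vertex -2.142 1.287 -1.084
vertex -2.234 1.777 -0.23
vertex -3.023 1.639 -0.808
endloop
endfacet
facet normal -0.418 -0.885 -0.206
outer loop
vertex -2.142 1.287 -1.084
vertex -3.023 1.639 -0.808
vertex -2.731 1.72 -1.749
endloop
endfacet
facet normal 0.145 -0.765 -0.627
outer loop
vertex -2.142 1.287 -1.084
vertex -2.731 1.72 -1.749
vertex -1.76 1.907 -1.752
endloop
endfacet
facet normal 0.716 -0.666 -0.209
outer loop
vertex -2.142 1.287 -1.084
vertex -1.76 1.907 -1.752
vertex -1.453 1.943 -0.813
endloop
endfacet
facet normal 0.608 -0.094 0.788
outer loop
vertex -2.234 1.777 -0.23
vertex -1.453 1.943 -0.813
vertex -1.909 2.7 -0.371
endloop
endfacet
facet normal -0.525 -0.313 0.792
outer loop
vertex -3.023 1.639 -0.808
vertex -2.234 1.777 -0.23
vertex -2.88 2.513 -0.368
endloop
endfacet
facet normal -0.884 -0.355 -0.305
outer loop
vertex -2.731 1.72 -1.749
vertex -3.023 1.639 -0.808
vertex -3.187 2.477 -1.307
endloop
endfacet
facet normal 0.028 -0.161 -0.987
outer loop
vertex -1.76 1.907 -1.752
vertex -2.731 1.72 -1.749
vertex -2.406 2.643 -1.89
endloop
endfacet
facet normal 0.950 0.001 -0.311
outer loop
vertex -1.453 1.943 -0.813
vertex -1.76 1.907 -1.752
vertex -1.617 2.781 -1.312
endloop
endfacet

endsolid


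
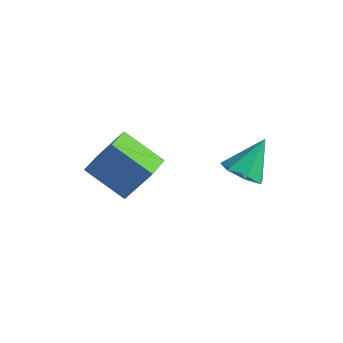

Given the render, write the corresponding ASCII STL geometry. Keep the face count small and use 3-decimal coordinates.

solid 
facet normal -0.795 -0.285 0.535
outer loop
vertex -0.798 0.069 0.755
vertex -1.357 1.185 0.519
vertex -1.545 -0.617 -0.72
endloop
endfacet
facet normal 0.440 -0.879 0.186
outer loop
vertex -0.003 -0.065 -1.759
vertex -0.798 0.069 0.755
vertex -1.545 -0.617 -0.72
endloop
endfacet
facet normal -0.795 -0.285 0.535
outer loop
vertex -1.545 -0.617 -0.72
vertex -1.357 1.185 0.519
vertex -2.104 0.498 -0.956
endloop
endfacet
facet normal -0.418 -0.384 -0.824
outer loop
vertex -2.104 0.498 -0.956
vertex -0.003 -0.065 -1.759
vertex -1.545 -0.617 -0.72
endloop
endfacet
facet normal 0.418 0.383 0.824
outer loop
vertex -0.798 0.069 0.755
vertex 0.185 1.737 -0.52
vertex -1.357 1.185 0.519
endloop
endfacet
facet normal 0.440 -0.878 0.186
outer loop
vertex 0.744 0.622 -0.284
vertex -0.798 0.069 0.755
vertex -0.003 -0.065 -1.759
endloop
endfacet
facet normal 0.417 0.384 0.824
outer loop
vertex 0.744 0.622 -0.284
vertex 0.185 1.737 -0.52
vertex -0.798 0.069 0.755
endloop
endfacet
facet normal -0.440 0.878 -0.186
outer loop
vertex -1.357 1.185 0.519
vertex 0.185 1.737 -0.52
vertex -2.104 0.498 -0.956
endloop
endfacet
facet normal -0.418 -0.383 -0.824
outer loop
vertex -0.562 1.051 -1.995
vertex -0.003 -0.065 -1.759
vertex -2.104 0.498 -0.956
endloop
endfacet
facet normal -0.440 0.879 -0.186
outer loop
vertex -2.104 0.498 -0.956
vertex 0.185 1.737 -0.52
vertex -0.562 1.051 -1.995
endloop
endfacet
facet normal 0.795 0.285 -0.535
outer loop
vertex -0.562 1.051 -1.995
vertex 0.744 0.622 -0.284
vertex -0.003 -0.065 -1.759
endloop
endfacet
facet normal 0.795 0.285 -0.535
outer loop
vertex 0.185 1.737 -0.52
vertex 0.744 0.622 -0.284
vertex -0.562 1.051 -1.995
endloop
endfacet
facet normal -0.053 -0.614 -0.787
outer loop
vertex 3.496 3.392 -0.6
vertex 3.044 2.812 -0.117
vertex 2.737 3.472 -0.611
endloop
endfacet
facet normal 0.105 0.967 -0.230
outer loop
vertex 3.496 3.392 -0.6
vertex 2.737 3.472 -0.611
vertex 3.136 3.868 1.237
endloop
endfacet
facet normal -0.053 -0.614 -0.787
outer loop
vertex 2.737 3.472 -0.611
vertex 3.044 2.812 -0.117
vertex 2.209 3.055 -0.25
endloop
endfacet
facet normal -0.632 0.775 -0.030
outer loop
vertex 2.737 3.472 -0.611
vertex 2.209 3.055 -0.25
vertex 3.136 3.868 1.237
endloop
endfacet
facet normal -0.053 -0.614 -0.787
outer loop
vertex 2.209 3.055 -0.25
vertex 3.044 2.812 -0.117
vertex 2.31 2.455 0.211
endloop
endfacet
facet normal -0.876 0.192 0.442
outer loop
vertex 2.209 3.055 -0.25
vertex 2.31 2.455 0.211
vertex 3.136 3.868 1.237
endloop
endfacet
facet normal -0.053 -0.614 -0.787
outer loop
vertex 2.31 2.455 0.211
vertex 3.044 2.812 -0.117
vertex 2.964 2.124 0.425
endloop
endfacet
facet normal -0.444 -0.342 0.828
outer loop
vertex 2.31 2.455 0.211
vertex 2.964 2.124 0.425
vertex 3.136 3.868 1.237
endloop
endfacet
facet normal -0.053 -0.614 -0.787
outer loop
vertex 2.964 2.124 0.425
vertex 3.044 2.812 -0.117
vertex 3.678 2.311 0.231
endloop
endfacet
facet normal 0.339 -0.424 0.840
outer loop
vertex 2.964 2.124 0.425
vertex 3.678 2.311 0.231
vertex 3.136 3.868 1.237
endloop
endfacet
facet normal -0.054 -0.615 -0.787
outer loop
vertex 3.678 2.311 0.231
vertex 3.044 2.812 -0.117
vertex 3.915 2.875 -0.226
endloop
endfacet
facet normal 0.884 0.006 0.467
outer loop
vertex 3.678 2.311 0.231
vertex 3.915 2.875 -0.226
vertex 3.136 3.868 1.237
endloop
endfacet
facet normal -0.054 -0.614 -0.788
outer loop
vertex 3.915 2.875 -0.226
vertex 3.044 2.812 -0.117
vertex 3.496 3.392 -0.6
endloop
endfacet
facet normal 0.780 0.626 -0.009
outer loop
vertex 3.915 2.875 -0.226
vertex 3.496 3.392 -0.6
vertex 3.136 3.868 1.237
endloop
endfacet

endsolid


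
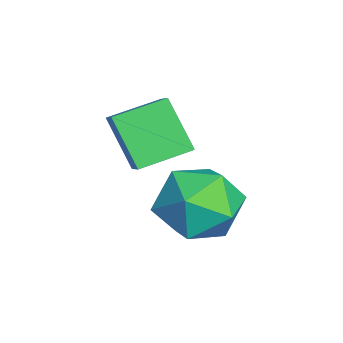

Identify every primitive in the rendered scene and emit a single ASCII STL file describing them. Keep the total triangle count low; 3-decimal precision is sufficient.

solid 
facet normal 0.242 0.869 0.431
outer loop
vertex -1.767 0.677 -1.796
vertex -1.431 0.063 -0.746
vertex -0.58 0.276 -1.653
endloop
endfacet
facet normal 0.337 0.900 -0.275
outer loop
vertex -1.767 0.677 -1.796
vertex -0.58 0.276 -1.653
vertex -1.157 0.152 -2.767
endloop
endfacet
facet normal -0.286 0.756 -0.589
outer loop
vertex -1.767 0.677 -1.796
vertex -1.157 0.152 -2.767
vertex -2.366 -0.137 -2.55
endloop
endfacet
facet normal -0.768 0.635 -0.075
outer loop
vertex -1.767 0.677 -1.796
vertex -2.366 -0.137 -2.55
vertex -2.535 -0.193 -1.301
endloop
endfacet
facet normal -0.442 0.705 0.554
outer loop
vertex -1.767 0.677 -1.796
vertex -2.535 -0.193 -1.301
vertex -1.431 0.063 -0.746
endloop
endfacet
facet normal 0.800 0.388 -0.458
outer loop
vertex -1.157 0.152 -2.767
vertex -0.58 0.276 -1.653
vertex -0.445 -0.787 -2.319
endloop
endfacet
facet normal 0.646 0.337 0.685
outer loop
vertex -0.58 0.276 -1.653
vertex -1.431 0.063 -0.746
vertex -0.614 -0.843 -1.07
endloop
endfacet
facet normal -0.461 0.072 0.884
outer loop
vertex -1.431 0.063 -0.746
vertex -2.535 -0.193 -1.301
vertex -1.823 -1.132 -0.853
endloop
endfacet
facet normal -0.990 -0.041 -0.136
outer loop
vertex -2.535 -0.193 -1.301
vertex -2.366 -0.137 -2.55
vertex -2.4 -1.256 -1.967
endloop
endfacet
facet normal -0.210 0.155 -0.965
outer loop
vertex -2.366 -0.137 -2.55
vertex -1.157 0.152 -2.767
vertex -1.549 -1.043 -2.874
endloop
endfacet
facet normal 0.768 -0.635 0.075
outer loop
vertex -1.213 -1.657 -1.824
vertex -0.445 -0.787 -2.319
vertex -0.614 -0.843 -1.07
endloop
endfacet
facet normal 0.286 -0.756 0.589
outer loop
vertex -1.213 -1.657 -1.824
vertex -0.614 -0.843 -1.07
vertex -1.823 -1.132 -0.853
endloop
endfacet
facet normal -0.337 -0.900 0.275
outer loop
vertex -1.213 -1.657 -1.824
vertex -1.823 -1.132 -0.853
vertex -2.4 -1.256 -1.967
endloop
endfacet
facet normal -0.242 -0.869 -0.431
outer loop
vertex -1.213 -1.657 -1.824
vertex -2.4 -1.256 -1.967
vertex -1.549 -1.043 -2.874
endloop
endfacet
facet normal 0.442 -0.705 -0.554
outer loop
vertex -1.213 -1.657 -1.824
vertex -1.549 -1.043 -2.874
vertex -0.445 -0.787 -2.319
endloop
endfacet
facet normal 0.990 0.041 0.136
outer loop
vertex -0.614 -0.843 -1.07
vertex -0.445 -0.787 -2.319
vertex -0.58 0.276 -1.653
endloop
endfacet
facet normal 0.210 -0.155 0.965
outer loop
vertex -1.823 -1.132 -0.853
vertex -0.614 -0.843 -1.07
vertex -1.431 0.063 -0.746
endloop
endfacet
facet normal -0.800 -0.388 0.458
outer loop
vertex -2.4 -1.256 -1.967
vertex -1.823 -1.132 -0.853
vertex -2.535 -0.193 -1.301
endloop
endfacet
facet normal -0.646 -0.337 -0.685
outer loop
vertex -1.549 -1.043 -2.874
vertex -2.4 -1.256 -1.967
vertex -2.366 -0.137 -2.55
endloop
endfacet
facet normal 0.461 -0.072 -0.884
outer loop
vertex -0.445 -0.787 -2.319
vertex -1.549 -1.043 -2.874
vertex -1.157 0.152 -2.767
endloop
endfacet
facet normal -0.817 -0.145 -0.559
outer loop
vertex -3.098 -2.737 0.237
vertex -3.584 -1.374 0.593
vertex -2.298 -2.103 -1.097
endloop
endfacet
facet normal 0.326 -0.915 -0.239
outer loop
vertex -1.416 -1.946 -0.493
vertex -3.098 -2.737 0.237
vertex -2.298 -2.103 -1.097
endloop
endfacet
facet normal -0.817 -0.145 -0.559
outer loop
vertex -2.298 -2.103 -1.097
vertex -3.584 -1.374 0.593
vertex -2.784 -0.74 -0.741
endloop
endfacet
facet normal 0.477 0.377 -0.794
outer loop
vertex -2.784 -0.74 -0.741
vertex -1.416 -1.946 -0.493
vertex -2.298 -2.103 -1.097
endloop
endfacet
facet normal -0.477 -0.377 0.794
outer loop
vertex -3.098 -2.737 0.237
vertex -2.702 -1.217 1.197
vertex -3.584 -1.374 0.593
endloop
endfacet
facet normal 0.326 -0.915 -0.239
outer loop
vertex -2.216 -2.58 0.841
vertex -3.098 -2.737 0.237
vertex -1.416 -1.946 -0.493
endloop
endfacet
facet normal -0.477 -0.377 0.794
outer loop
vertex -2.216 -2.58 0.841
vertex -2.702 -1.217 1.197
vertex -3.098 -2.737 0.237
endloop
endfacet
facet normal -0.326 0.915 0.239
outer loop
vertex -3.584 -1.374 0.593
vertex -2.702 -1.217 1.197
vertex -2.784 -0.74 -0.741
endloop
endfacet
facet normal 0.477 0.377 -0.794
outer loop
vertex -1.902 -0.583 -0.137
vertex -1.416 -1.946 -0.493
vertex -2.784 -0.74 -0.741
endloop
endfacet
facet normal -0.326 0.915 0.239
outer loop
vertex -2.784 -0.74 -0.741
vertex -2.702 -1.217 1.197
vertex -1.902 -0.583 -0.137
endloop
endfacet
facet normal 0.817 0.145 0.559
outer loop
vertex -1.902 -0.583 -0.137
vertex -2.216 -2.58 0.841
vertex -1.416 -1.946 -0.493
endloop
endfacet
facet normal 0.817 0.145 0.559
outer loop
vertex -2.702 -1.217 1.197
vertex -2.216 -2.58 0.841
vertex -1.902 -0.583 -0.137
endloop
endfacet

endsolid


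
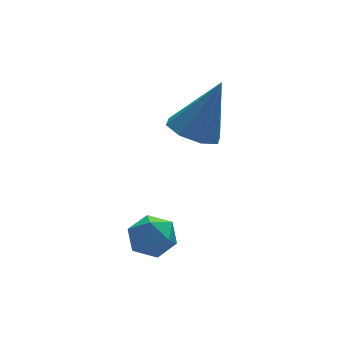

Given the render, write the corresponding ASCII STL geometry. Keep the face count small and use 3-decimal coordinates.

solid 
facet normal 0.308 0.268 0.913
outer loop
vertex -0.564 1.609 -0.693
vertex -0.735 0.847 -0.412
vertex 0.018 1.018 -0.716
endloop
endfacet
facet normal 0.658 0.632 0.409
outer loop
vertex -0.564 1.609 -0.693
vertex 0.018 1.018 -0.716
vertex -0.076 1.533 -1.36
endloop
endfacet
facet normal 0.177 0.984 0.018
outer loop
vertex -0.564 1.609 -0.693
vertex -0.076 1.533 -1.36
vertex -0.888 1.681 -1.455
endloop
endfacet
facet normal -0.471 0.837 0.279
outer loop
vertex -0.564 1.609 -0.693
vertex -0.888 1.681 -1.455
vertex -1.295 1.256 -0.868
endloop
endfacet
facet normal -0.390 0.394 0.832
outer loop
vertex -0.564 1.609 -0.693
vertex -1.295 1.256 -0.868
vertex -0.735 0.847 -0.412
endloop
endfacet
facet normal 0.987 0.162 -0.014
outer loop
vertex -0.076 1.533 -1.36
vertex 0.018 1.018 -0.716
vertex 0.055 0.724 -1.492
endloop
endfacet
facet normal 0.420 -0.427 0.801
outer loop
vertex 0.018 1.018 -0.716
vertex -0.735 0.847 -0.412
vertex -0.352 0.299 -0.905
endloop
endfacet
facet normal -0.708 -0.224 0.669
outer loop
vertex -0.735 0.847 -0.412
vertex -1.295 1.256 -0.868
vertex -1.164 0.447 -1.0
endloop
endfacet
facet normal -0.841 0.492 -0.227
outer loop
vertex -1.295 1.256 -0.868
vertex -0.888 1.681 -1.455
vertex -1.258 0.962 -1.644
endloop
endfacet
facet normal 0.209 0.731 -0.650
outer loop
vertex -0.888 1.681 -1.455
vertex -0.076 1.533 -1.36
vertex -0.505 1.133 -1.948
endloop
endfacet
facet normal 0.471 -0.837 -0.279
outer loop
vertex -0.676 0.371 -1.667
vertex 0.055 0.724 -1.492
vertex -0.352 0.299 -0.905
endloop
endfacet
facet normal -0.177 -0.984 -0.018
outer loop
vertex -0.676 0.371 -1.667
vertex -0.352 0.299 -0.905
vertex -1.164 0.447 -1.0
endloop
endfacet
facet normal -0.658 -0.632 -0.409
outer loop
vertex -0.676 0.371 -1.667
vertex -1.164 0.447 -1.0
vertex -1.258 0.962 -1.644
endloop
endfacet
facet normal -0.308 -0.268 -0.913
outer loop
vertex -0.676 0.371 -1.667
vertex -1.258 0.962 -1.644
vertex -0.505 1.133 -1.948
endloop
endfacet
facet normal 0.390 -0.394 -0.832
outer loop
vertex -0.676 0.371 -1.667
vertex -0.505 1.133 -1.948
vertex 0.055 0.724 -1.492
endloop
endfacet
facet normal 0.841 -0.492 0.227
outer loop
vertex -0.352 0.299 -0.905
vertex 0.055 0.724 -1.492
vertex 0.018 1.018 -0.716
endloop
endfacet
facet normal -0.209 -0.731 0.650
outer loop
vertex -1.164 0.447 -1.0
vertex -0.352 0.299 -0.905
vertex -0.735 0.847 -0.412
endloop
endfacet
facet normal -0.987 -0.162 0.014
outer loop
vertex -1.258 0.962 -1.644
vertex -1.164 0.447 -1.0
vertex -1.295 1.256 -0.868
endloop
endfacet
facet normal -0.420 0.427 -0.801
outer loop
vertex -0.505 1.133 -1.948
vertex -1.258 0.962 -1.644
vertex -0.888 1.681 -1.455
endloop
endfacet
facet normal 0.708 0.224 -0.669
outer loop
vertex 0.055 0.724 -1.492
vertex -0.505 1.133 -1.948
vertex -0.076 1.533 -1.36
endloop
endfacet
facet normal -0.434 -0.031 -0.900
outer loop
vertex 2.214 2.993 0.905
vertex 1.685 3.735 1.134
vertex 2.526 3.617 0.733
endloop
endfacet
facet normal 0.894 -0.448 -0.006
outer loop
vertex 2.214 2.993 0.905
vertex 2.526 3.617 0.733
vertex 2.635 3.805 3.106
endloop
endfacet
facet normal -0.434 -0.032 -0.900
outer loop
vertex 2.526 3.617 0.733
vertex 1.685 3.735 1.134
vertex 2.346 4.311 0.795
endloop
endfacet
facet normal 0.965 0.256 -0.065
outer loop
vertex 2.526 3.617 0.733
vertex 2.346 4.311 0.795
vertex 2.635 3.805 3.106
endloop
endfacet
facet normal -0.434 -0.032 -0.900
outer loop
vertex 2.346 4.311 0.795
vertex 1.685 3.735 1.134
vertex 1.778 4.668 1.056
endloop
endfacet
facet normal 0.564 0.818 0.109
outer loop
vertex 2.346 4.311 0.795
vertex 1.778 4.668 1.056
vertex 2.635 3.805 3.106
endloop
endfacet
facet normal -0.435 -0.032 -0.900
outer loop
vertex 1.778 4.668 1.056
vertex 1.685 3.735 1.134
vertex 1.156 4.478 1.363
endloop
endfacet
facet normal -0.074 0.908 0.413
outer loop
vertex 1.778 4.668 1.056
vertex 1.156 4.478 1.363
vertex 2.635 3.805 3.106
endloop
endfacet
facet normal -0.434 -0.032 -0.900
outer loop
vertex 1.156 4.478 1.363
vertex 1.685 3.735 1.134
vertex 0.843 3.854 1.536
endloop
endfacet
facet normal -0.573 0.473 0.669
outer loop
vertex 1.156 4.478 1.363
vertex 0.843 3.854 1.536
vertex 2.635 3.805 3.106
endloop
endfacet
facet normal -0.434 -0.031 -0.900
outer loop
vertex 0.843 3.854 1.536
vertex 1.685 3.735 1.134
vertex 1.023 3.16 1.473
endloop
endfacet
facet normal -0.644 -0.233 0.728
outer loop
vertex 0.843 3.854 1.536
vertex 1.023 3.16 1.473
vertex 2.635 3.805 3.106
endloop
endfacet
facet normal -0.434 -0.032 -0.901
outer loop
vertex 1.023 3.16 1.473
vertex 1.685 3.735 1.134
vertex 1.591 2.803 1.212
endloop
endfacet
facet normal -0.244 -0.795 0.555
outer loop
vertex 1.023 3.16 1.473
vertex 1.591 2.803 1.212
vertex 2.635 3.805 3.106
endloop
endfacet
facet normal -0.434 -0.032 -0.900
outer loop
vertex 1.591 2.803 1.212
vertex 1.685 3.735 1.134
vertex 2.214 2.993 0.905
endloop
endfacet
facet normal 0.393 -0.884 0.251
outer loop
vertex 1.591 2.803 1.212
vertex 2.214 2.993 0.905
vertex 2.635 3.805 3.106
endloop
endfacet

endsolid


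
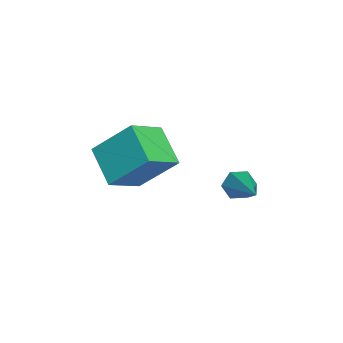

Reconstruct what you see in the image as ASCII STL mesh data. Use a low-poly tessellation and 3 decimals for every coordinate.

solid 
facet normal -0.864 -0.209 -0.458
outer loop
vertex -2.3 1.843 0.788
vertex -2.512 1.532 1.33
vertex -2.628 2.177 1.254
endloop
endfacet
facet normal 0.310 0.863 -0.400
outer loop
vertex -2.3 1.843 0.788
vertex -2.628 2.177 1.254
vertex -0.708 1.968 2.29
endloop
endfacet
facet normal -0.864 -0.209 -0.459
outer loop
vertex -2.628 2.177 1.254
vertex -2.512 1.532 1.33
vertex -2.84 1.866 1.795
endloop
endfacet
facet normal -0.146 0.881 0.449
outer loop
vertex -2.628 2.177 1.254
vertex -2.84 1.866 1.795
vertex -0.708 1.968 2.29
endloop
endfacet
facet normal -0.863 -0.208 -0.459
outer loop
vertex -2.84 1.866 1.795
vertex -2.512 1.532 1.33
vertex -2.725 1.22 1.872
endloop
endfacet
facet normal -0.229 0.075 0.971
outer loop
vertex -2.84 1.866 1.795
vertex -2.725 1.22 1.872
vertex -0.708 1.968 2.29
endloop
endfacet
facet normal -0.863 -0.208 -0.459
outer loop
vertex -2.725 1.22 1.872
vertex -2.512 1.532 1.33
vertex -2.397 0.886 1.407
endloop
endfacet
facet normal 0.146 -0.752 0.643
outer loop
vertex -2.725 1.22 1.872
vertex -2.397 0.886 1.407
vertex -0.708 1.968 2.29
endloop
endfacet
facet normal -0.864 -0.208 -0.459
outer loop
vertex -2.397 0.886 1.407
vertex -2.512 1.532 1.33
vertex -2.184 1.197 0.865
endloop
endfacet
facet normal 0.602 -0.771 -0.206
outer loop
vertex -2.397 0.886 1.407
vertex -2.184 1.197 0.865
vertex -0.708 1.968 2.29
endloop
endfacet
facet normal -0.864 -0.210 -0.458
outer loop
vertex -2.184 1.197 0.865
vertex -2.512 1.532 1.33
vertex -2.3 1.843 0.788
endloop
endfacet
facet normal 0.684 0.036 -0.728
outer loop
vertex -2.184 1.197 0.865
vertex -2.3 1.843 0.788
vertex -0.708 1.968 2.29
endloop
endfacet
facet normal -0.549 0.643 -0.534
outer loop
vertex -3.128 -2.594 2.888
vertex -2.882 -1.205 4.306
vertex -1.714 -2.041 2.101
endloop
endfacet
facet normal -0.123 -0.694 -0.709
outer loop
vertex -0.798 -3.115 2.994
vertex -3.128 -2.594 2.888
vertex -1.714 -2.041 2.101
endloop
endfacet
facet normal -0.549 0.643 -0.534
outer loop
vertex -1.714 -2.041 2.101
vertex -2.882 -1.205 4.306
vertex -1.468 -0.652 3.519
endloop
endfacet
facet normal 0.827 0.323 -0.460
outer loop
vertex -1.468 -0.652 3.519
vertex -0.798 -3.115 2.994
vertex -1.714 -2.041 2.101
endloop
endfacet
facet normal -0.827 -0.323 0.460
outer loop
vertex -3.128 -2.594 2.888
vertex -1.966 -2.279 5.199
vertex -2.882 -1.205 4.306
endloop
endfacet
facet normal -0.123 -0.694 -0.709
outer loop
vertex -2.212 -3.668 3.781
vertex -3.128 -2.594 2.888
vertex -0.798 -3.115 2.994
endloop
endfacet
facet normal -0.827 -0.323 0.460
outer loop
vertex -2.212 -3.668 3.781
vertex -1.966 -2.279 5.199
vertex -3.128 -2.594 2.888
endloop
endfacet
facet normal 0.123 0.694 0.709
outer loop
vertex -2.882 -1.205 4.306
vertex -1.966 -2.279 5.199
vertex -1.468 -0.652 3.519
endloop
endfacet
facet normal 0.827 0.323 -0.460
outer loop
vertex -0.552 -1.726 4.412
vertex -0.798 -3.115 2.994
vertex -1.468 -0.652 3.519
endloop
endfacet
facet normal 0.123 0.694 0.709
outer loop
vertex -1.468 -0.652 3.519
vertex -1.966 -2.279 5.199
vertex -0.552 -1.726 4.412
endloop
endfacet
facet normal 0.549 -0.643 0.534
outer loop
vertex -0.552 -1.726 4.412
vertex -2.212 -3.668 3.781
vertex -0.798 -3.115 2.994
endloop
endfacet
facet normal 0.549 -0.643 0.534
outer loop
vertex -1.966 -2.279 5.199
vertex -2.212 -3.668 3.781
vertex -0.552 -1.726 4.412
endloop
endfacet

endsolid


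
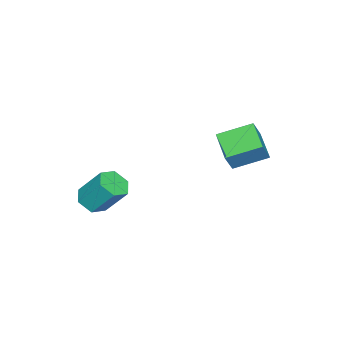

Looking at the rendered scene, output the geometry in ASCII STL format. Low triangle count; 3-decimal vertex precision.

solid 
facet normal 0.021 -0.620 -0.785
outer loop
vertex 4.286 -3.504 -2.386
vertex 3.492 -3.924 -2.076
vertex 3.438 -3.18 -2.665
endloop
endfacet
facet normal 0.450 0.707 -0.545
outer loop
vertex 4.286 -3.504 -2.386
vertex 3.438 -3.18 -2.665
vertex 4.242 -2.217 -0.753
endloop
endfacet
facet normal 0.450 0.707 -0.545
outer loop
vertex 4.242 -2.217 -0.753
vertex 3.438 -3.18 -2.665
vertex 3.394 -1.892 -1.032
endloop
endfacet
facet normal -0.021 0.619 0.785
outer loop
vertex 4.242 -2.217 -0.753
vertex 3.394 -1.892 -1.032
vertex 3.448 -2.636 -0.444
endloop
endfacet
facet normal 0.021 -0.620 -0.785
outer loop
vertex 3.438 -3.18 -2.665
vertex 3.492 -3.924 -2.076
vertex 2.644 -3.599 -2.355
endloop
endfacet
facet normal -0.548 0.649 -0.527
outer loop
vertex 3.438 -3.18 -2.665
vertex 2.644 -3.599 -2.355
vertex 3.394 -1.892 -1.032
endloop
endfacet
facet normal -0.549 0.649 -0.526
outer loop
vertex 3.394 -1.892 -1.032
vertex 2.644 -3.599 -2.355
vertex 2.6 -2.312 -0.722
endloop
endfacet
facet normal -0.021 0.619 0.785
outer loop
vertex 3.394 -1.892 -1.032
vertex 2.6 -2.312 -0.722
vertex 3.448 -2.636 -0.444
endloop
endfacet
facet normal 0.021 -0.619 -0.785
outer loop
vertex 2.644 -3.599 -2.355
vertex 3.492 -3.924 -2.076
vertex 2.698 -4.343 -1.767
endloop
endfacet
facet normal -0.998 -0.058 0.019
outer loop
vertex 2.644 -3.599 -2.355
vertex 2.698 -4.343 -1.767
vertex 2.6 -2.312 -0.722
endloop
endfacet
facet normal -0.998 -0.058 0.019
outer loop
vertex 2.6 -2.312 -0.722
vertex 2.698 -4.343 -1.767
vertex 2.654 -3.056 -0.134
endloop
endfacet
facet normal -0.021 0.619 0.785
outer loop
vertex 2.6 -2.312 -0.722
vertex 2.654 -3.056 -0.134
vertex 3.448 -2.636 -0.444
endloop
endfacet
facet normal 0.021 -0.619 -0.785
outer loop
vertex 2.698 -4.343 -1.767
vertex 3.492 -3.924 -2.076
vertex 3.546 -4.668 -1.488
endloop
endfacet
facet normal -0.450 -0.707 0.545
outer loop
vertex 2.698 -4.343 -1.767
vertex 3.546 -4.668 -1.488
vertex 2.654 -3.056 -0.134
endloop
endfacet
facet normal -0.450 -0.707 0.546
outer loop
vertex 2.654 -3.056 -0.134
vertex 3.546 -4.668 -1.488
vertex 3.502 -3.38 0.145
endloop
endfacet
facet normal -0.021 0.620 0.785
outer loop
vertex 2.654 -3.056 -0.134
vertex 3.502 -3.38 0.145
vertex 3.448 -2.636 -0.444
endloop
endfacet
facet normal 0.021 -0.619 -0.785
outer loop
vertex 3.546 -4.668 -1.488
vertex 3.492 -3.924 -2.076
vertex 4.34 -4.248 -1.798
endloop
endfacet
facet normal 0.549 -0.649 0.527
outer loop
vertex 3.546 -4.668 -1.488
vertex 4.34 -4.248 -1.798
vertex 3.502 -3.38 0.145
endloop
endfacet
facet normal 0.548 -0.650 0.527
outer loop
vertex 3.502 -3.38 0.145
vertex 4.34 -4.248 -1.798
vertex 4.296 -2.961 -0.165
endloop
endfacet
facet normal -0.021 0.620 0.785
outer loop
vertex 3.502 -3.38 0.145
vertex 4.296 -2.961 -0.165
vertex 3.448 -2.636 -0.444
endloop
endfacet
facet normal 0.021 -0.619 -0.785
outer loop
vertex 4.34 -4.248 -1.798
vertex 3.492 -3.924 -2.076
vertex 4.286 -3.504 -2.386
endloop
endfacet
facet normal 0.998 0.058 -0.019
outer loop
vertex 4.34 -4.248 -1.798
vertex 4.286 -3.504 -2.386
vertex 4.296 -2.961 -0.165
endloop
endfacet
facet normal 0.998 0.058 -0.019
outer loop
vertex 4.296 -2.961 -0.165
vertex 4.286 -3.504 -2.386
vertex 4.242 -2.217 -0.753
endloop
endfacet
facet normal -0.021 0.619 0.785
outer loop
vertex 4.296 -2.961 -0.165
vertex 4.242 -2.217 -0.753
vertex 3.448 -2.636 -0.444
endloop
endfacet
facet normal -0.533 0.056 -0.844
outer loop
vertex -2.375 2.706 1.469
vertex -1.106 3.822 0.742
vertex -1.38 1.096 0.735
endloop
endfacet
facet normal -0.690 -0.607 0.395
outer loop
vertex -0.634 1.018 1.918
vertex -2.375 2.706 1.469
vertex -1.38 1.096 0.735
endloop
endfacet
facet normal -0.532 0.056 -0.845
outer loop
vertex -1.38 1.096 0.735
vertex -1.106 3.822 0.742
vertex -0.11 2.212 0.009
endloop
endfacet
facet normal 0.490 -0.793 -0.361
outer loop
vertex -0.11 2.212 0.009
vertex -0.634 1.018 1.918
vertex -1.38 1.096 0.735
endloop
endfacet
facet normal -0.490 0.793 0.361
outer loop
vertex -2.375 2.706 1.469
vertex -0.36 3.744 1.925
vertex -1.106 3.822 0.742
endloop
endfacet
facet normal -0.690 -0.607 0.395
outer loop
vertex -1.63 2.628 2.651
vertex -2.375 2.706 1.469
vertex -0.634 1.018 1.918
endloop
endfacet
facet normal -0.490 0.793 0.361
outer loop
vertex -1.63 2.628 2.651
vertex -0.36 3.744 1.925
vertex -2.375 2.706 1.469
endloop
endfacet
facet normal 0.690 0.607 -0.395
outer loop
vertex -1.106 3.822 0.742
vertex -0.36 3.744 1.925
vertex -0.11 2.212 0.009
endloop
endfacet
facet normal 0.490 -0.793 -0.361
outer loop
vertex 0.635 2.134 1.191
vertex -0.634 1.018 1.918
vertex -0.11 2.212 0.009
endloop
endfacet
facet normal 0.690 0.607 -0.395
outer loop
vertex -0.11 2.212 0.009
vertex -0.36 3.744 1.925
vertex 0.635 2.134 1.191
endloop
endfacet
facet normal 0.532 -0.055 0.845
outer loop
vertex 0.635 2.134 1.191
vertex -1.63 2.628 2.651
vertex -0.634 1.018 1.918
endloop
endfacet
facet normal 0.532 -0.056 0.845
outer loop
vertex -0.36 3.744 1.925
vertex -1.63 2.628 2.651
vertex 0.635 2.134 1.191
endloop
endfacet

endsolid


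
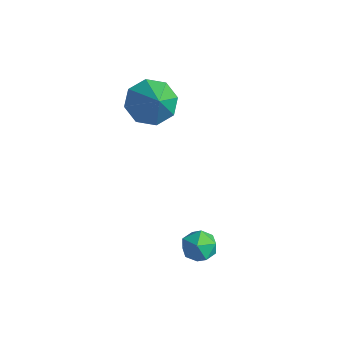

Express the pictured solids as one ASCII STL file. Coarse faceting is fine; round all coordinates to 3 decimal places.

solid 
facet normal -0.732 0.038 0.680
outer loop
vertex 0.476 -3.003 -2.517
vertex 0.701 -3.681 -2.237
vertex 0.997 -3.031 -1.954
endloop
endfacet
facet normal -0.511 0.694 0.507
outer loop
vertex 0.476 -3.003 -2.517
vertex 0.997 -3.031 -1.954
vertex 1.088 -2.539 -2.535
endloop
endfacet
facet normal -0.596 0.779 -0.195
outer loop
vertex 0.476 -3.003 -2.517
vertex 1.088 -2.539 -2.535
vertex 0.848 -2.884 -3.178
endloop
endfacet
facet normal -0.871 0.175 -0.459
outer loop
vertex 0.476 -3.003 -2.517
vertex 0.848 -2.884 -3.178
vertex 0.609 -3.59 -2.993
endloop
endfacet
facet normal -0.956 -0.283 0.082
outer loop
vertex 0.476 -3.003 -2.517
vertex 0.609 -3.59 -2.993
vertex 0.701 -3.681 -2.237
endloop
endfacet
facet normal 0.187 0.735 0.652
outer loop
vertex 1.088 -2.539 -2.535
vertex 0.997 -3.031 -1.954
vertex 1.691 -2.93 -2.267
endloop
endfacet
facet normal -0.172 -0.326 0.929
outer loop
vertex 0.997 -3.031 -1.954
vertex 0.701 -3.681 -2.237
vertex 1.452 -3.636 -2.082
endloop
endfacet
facet normal -0.532 -0.846 -0.037
outer loop
vertex 0.701 -3.681 -2.237
vertex 0.609 -3.59 -2.993
vertex 1.212 -3.981 -2.725
endloop
endfacet
facet normal -0.396 -0.105 -0.912
outer loop
vertex 0.609 -3.59 -2.993
vertex 0.848 -2.884 -3.178
vertex 1.303 -3.489 -3.306
endloop
endfacet
facet normal 0.048 0.873 -0.486
outer loop
vertex 0.848 -2.884 -3.178
vertex 1.088 -2.539 -2.535
vertex 1.599 -2.839 -3.023
endloop
endfacet
facet normal 0.871 -0.175 0.459
outer loop
vertex 1.824 -3.517 -2.743
vertex 1.691 -2.93 -2.267
vertex 1.452 -3.636 -2.082
endloop
endfacet
facet normal 0.596 -0.779 0.195
outer loop
vertex 1.824 -3.517 -2.743
vertex 1.452 -3.636 -2.082
vertex 1.212 -3.981 -2.725
endloop
endfacet
facet normal 0.511 -0.694 -0.507
outer loop
vertex 1.824 -3.517 -2.743
vertex 1.212 -3.981 -2.725
vertex 1.303 -3.489 -3.306
endloop
endfacet
facet normal 0.732 -0.038 -0.680
outer loop
vertex 1.824 -3.517 -2.743
vertex 1.303 -3.489 -3.306
vertex 1.599 -2.839 -3.023
endloop
endfacet
facet normal 0.956 0.283 -0.082
outer loop
vertex 1.824 -3.517 -2.743
vertex 1.599 -2.839 -3.023
vertex 1.691 -2.93 -2.267
endloop
endfacet
facet normal 0.396 0.105 0.912
outer loop
vertex 1.452 -3.636 -2.082
vertex 1.691 -2.93 -2.267
vertex 0.997 -3.031 -1.954
endloop
endfacet
facet normal -0.048 -0.873 0.486
outer loop
vertex 1.212 -3.981 -2.725
vertex 1.452 -3.636 -2.082
vertex 0.701 -3.681 -2.237
endloop
endfacet
facet normal -0.187 -0.735 -0.652
outer loop
vertex 1.303 -3.489 -3.306
vertex 1.212 -3.981 -2.725
vertex 0.609 -3.59 -2.993
endloop
endfacet
facet normal 0.172 0.326 -0.929
outer loop
vertex 1.599 -2.839 -3.023
vertex 1.303 -3.489 -3.306
vertex 0.848 -2.884 -3.178
endloop
endfacet
facet normal 0.532 0.846 0.037
outer loop
vertex 1.691 -2.93 -2.267
vertex 1.599 -2.839 -3.023
vertex 1.088 -2.539 -2.535
endloop
endfacet
facet normal -0.643 0.315 -0.698
outer loop
vertex -2.801 -1.047 0.894
vertex -3.583 -1.499 1.41
vertex -3.138 -0.559 1.425
endloop
endfacet
facet normal 0.871 0.479 0.113
outer loop
vertex -2.801 -1.047 0.894
vertex -3.138 -0.559 1.425
vertex -2.477 -2.041 2.61
endloop
endfacet
facet normal -0.643 0.316 -0.698
outer loop
vertex -3.138 -0.559 1.425
vertex -3.583 -1.499 1.41
vertex -3.735 -0.621 1.947
endloop
endfacet
facet normal 0.447 0.672 0.591
outer loop
vertex -3.138 -0.559 1.425
vertex -3.735 -0.621 1.947
vertex -2.477 -2.041 2.61
endloop
endfacet
facet normal -0.642 0.316 -0.698
outer loop
vertex -3.735 -0.621 1.947
vertex -3.583 -1.499 1.41
vertex -4.244 -1.198 2.154
endloop
endfacet
facet normal -0.056 0.381 0.923
outer loop
vertex -3.735 -0.621 1.947
vertex -4.244 -1.198 2.154
vertex -2.477 -2.041 2.61
endloop
endfacet
facet normal -0.643 0.315 -0.698
outer loop
vertex -4.244 -1.198 2.154
vertex -3.583 -1.499 1.41
vertex -4.365 -1.951 1.926
endloop
endfacet
facet normal -0.341 -0.222 0.913
outer loop
vertex -4.244 -1.198 2.154
vertex -4.365 -1.951 1.926
vertex -2.477 -2.041 2.61
endloop
endfacet
facet normal -0.643 0.315 -0.698
outer loop
vertex -4.365 -1.951 1.926
vertex -3.583 -1.499 1.41
vertex -4.028 -2.439 1.395
endloop
endfacet
facet normal -0.243 -0.786 0.568
outer loop
vertex -4.365 -1.951 1.926
vertex -4.028 -2.439 1.395
vertex -2.477 -2.041 2.61
endloop
endfacet
facet normal -0.643 0.315 -0.698
outer loop
vertex -4.028 -2.439 1.395
vertex -3.583 -1.499 1.41
vertex -3.43 -2.376 0.873
endloop
endfacet
facet normal 0.181 -0.979 0.089
outer loop
vertex -4.028 -2.439 1.395
vertex -3.43 -2.376 0.873
vertex -2.477 -2.041 2.61
endloop
endfacet
facet normal -0.643 0.315 -0.698
outer loop
vertex -3.43 -2.376 0.873
vertex -3.583 -1.499 1.41
vertex -2.922 -1.8 0.665
endloop
endfacet
facet normal 0.683 -0.689 -0.242
outer loop
vertex -3.43 -2.376 0.873
vertex -2.922 -1.8 0.665
vertex -2.477 -2.041 2.61
endloop
endfacet
facet normal -0.643 0.316 -0.698
outer loop
vertex -2.922 -1.8 0.665
vertex -3.583 -1.499 1.41
vertex -2.801 -1.047 0.894
endloop
endfacet
facet normal 0.969 -0.085 -0.232
outer loop
vertex -2.922 -1.8 0.665
vertex -2.801 -1.047 0.894
vertex -2.477 -2.041 2.61
endloop
endfacet

endsolid
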